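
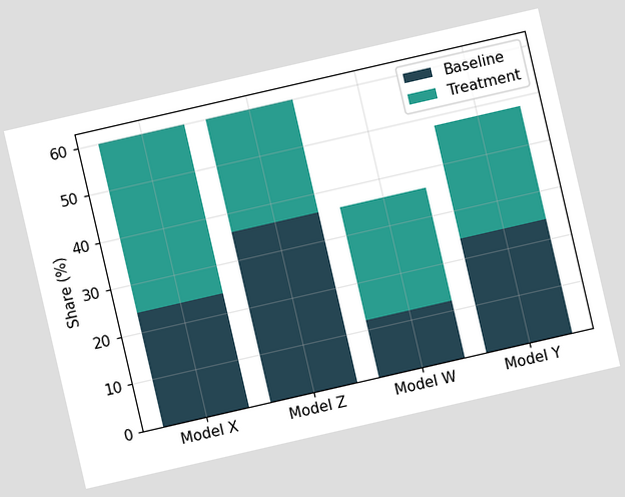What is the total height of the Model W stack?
The chart is tilted about 13° counter-clockwise. The Model W stack's top reaches 36% on the y-axis.

36%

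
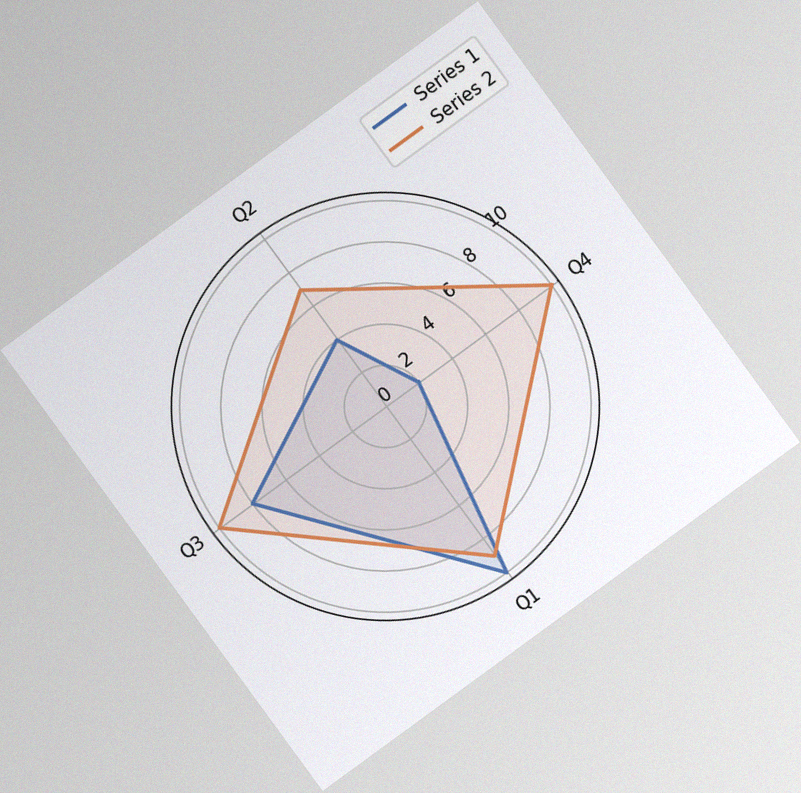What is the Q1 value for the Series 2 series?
9

The chart is tilted about 36° counter-clockwise, with some photo noise. On the Q1 axis, Series 2 reaches 9.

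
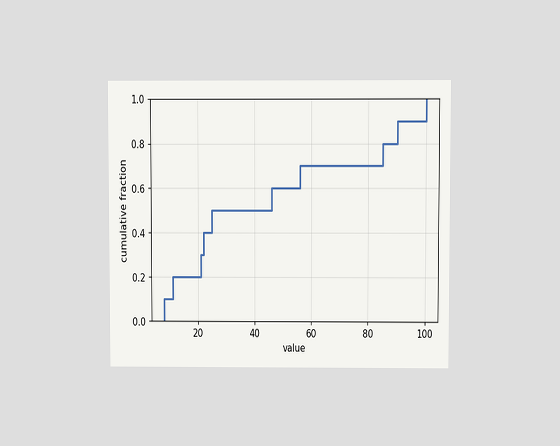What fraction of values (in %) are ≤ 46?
The chart is viewed at a slight angle. At x=46 the ECDF step is at 60%.

60%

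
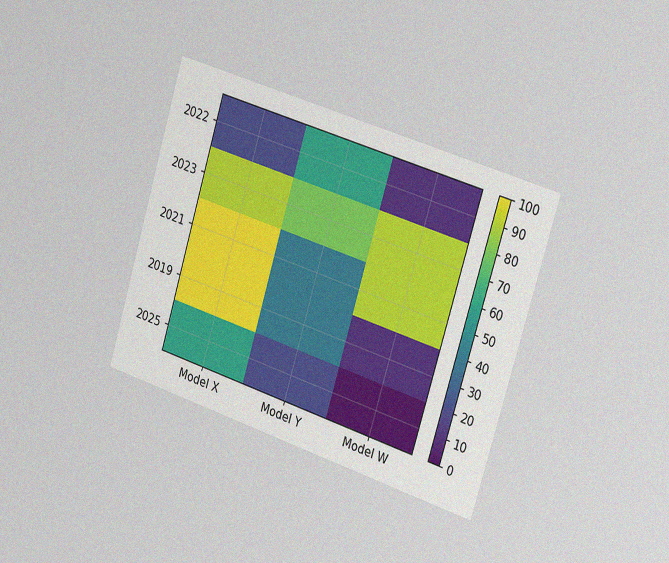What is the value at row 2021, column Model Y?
40

The chart is tilted about 17° clockwise and viewed slightly from the right, with some photo noise. Matching cell (2021, Model Y) against the colorbar gives 40.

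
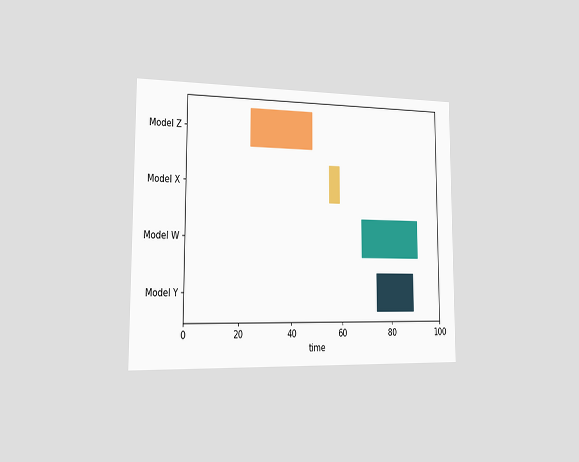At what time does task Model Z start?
The chart is viewed slightly from the left. The Model Z bar begins at t=24.

24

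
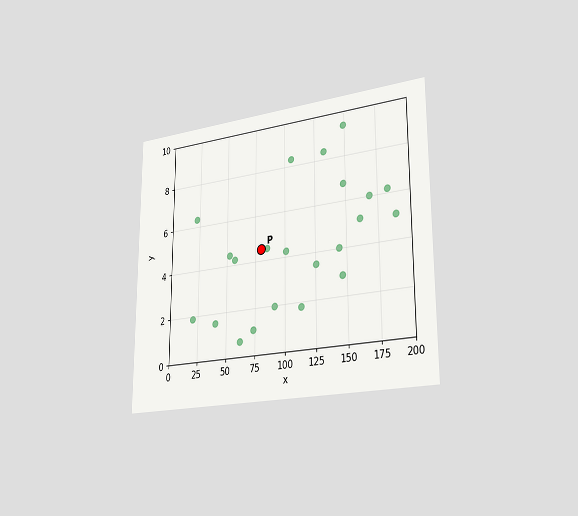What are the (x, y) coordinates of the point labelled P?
The chart is viewed slightly from the right. Following the gridlines from P to each axis, P sits at (80, 4.5).

(80, 4.5)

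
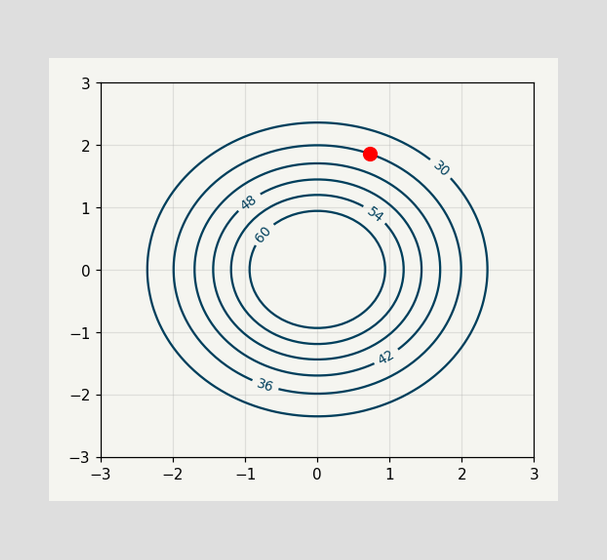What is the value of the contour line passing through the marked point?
The marked point sits on the contour labelled 36.

36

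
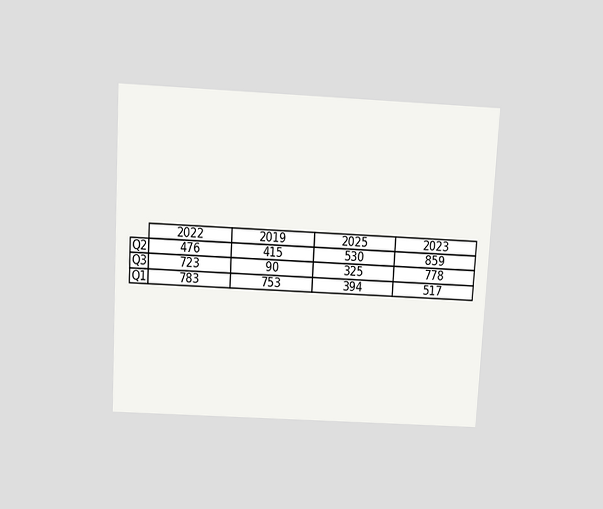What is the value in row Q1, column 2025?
394

The chart is tilted about 3° clockwise and viewed slightly from above. The (Q1, 2025) cell reads 394.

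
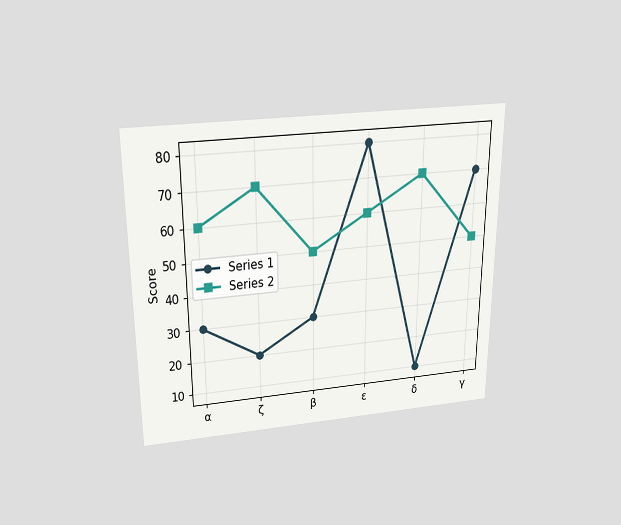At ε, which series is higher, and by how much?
Series 1, by 20

The chart is viewed slightly from above. At ε, Series 1 sits above the other line by 20.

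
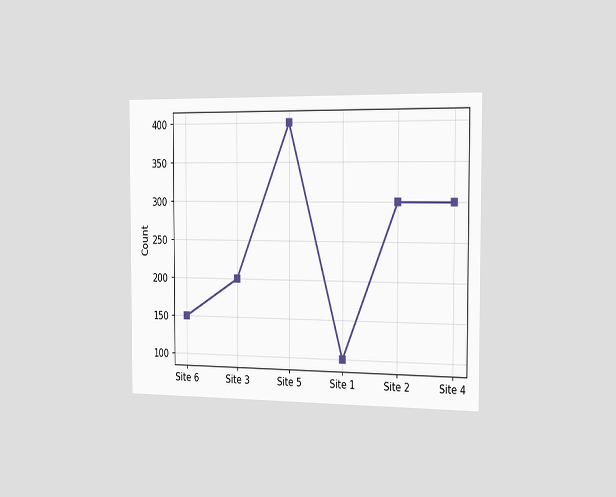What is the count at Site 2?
300

The chart is viewed slightly from the right. At Site 2, the line is at 300.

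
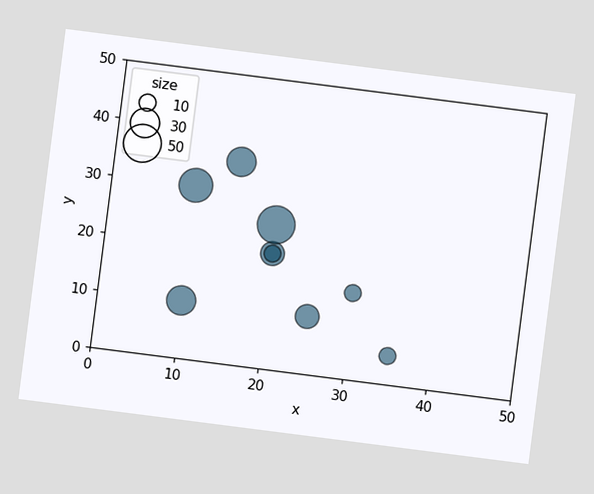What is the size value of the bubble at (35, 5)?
10

The chart is tilted about 7° clockwise. Matching the bubble at (35, 5) against the size legend gives 10.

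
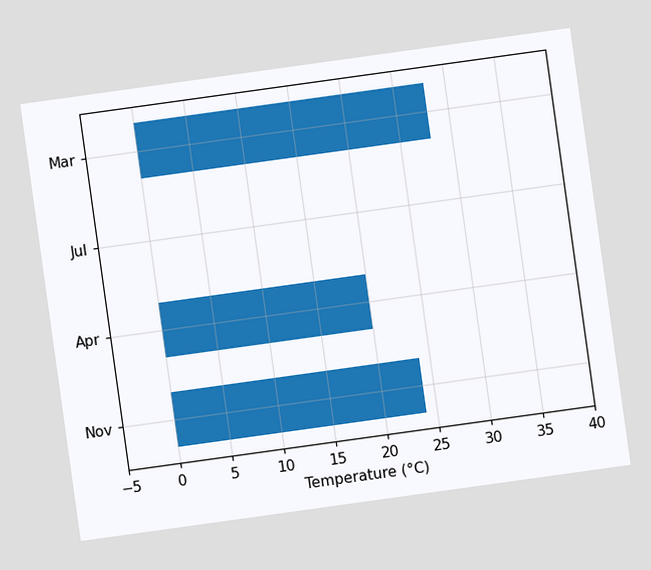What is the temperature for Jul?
0°C

The chart is tilted about 8° counter-clockwise. Reading along the chart's x-axis, the Jul bar reaches 0°C.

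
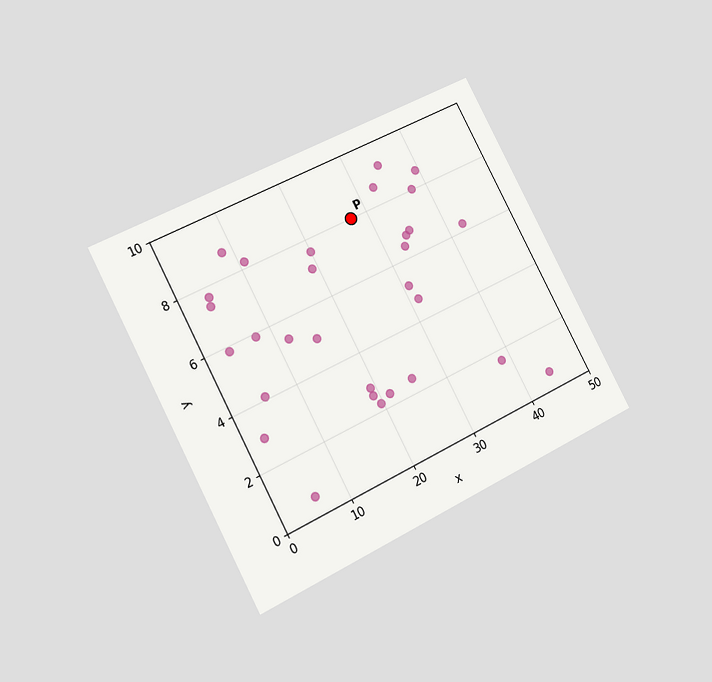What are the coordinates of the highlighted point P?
The chart is tilted about 28° counter-clockwise and viewed slightly from the left. Following the gridlines from P to each axis, P sits at (27.5, 8).

(27.5, 8)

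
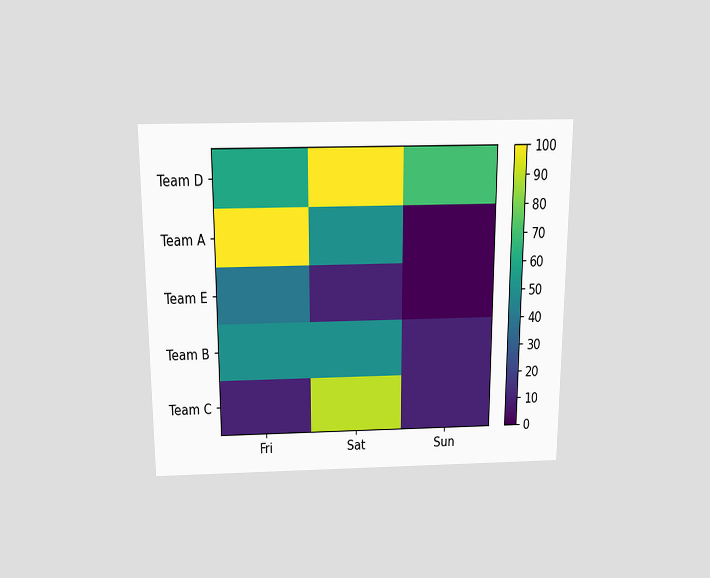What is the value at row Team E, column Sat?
The chart is viewed slightly from above. Matching cell (Team E, Sat) against the colorbar gives 10.

10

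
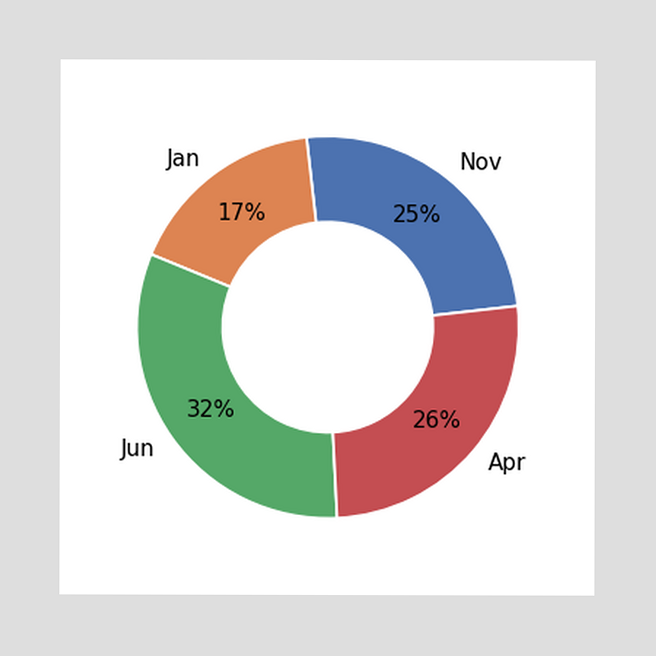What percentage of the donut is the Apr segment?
26%

The Apr segment takes up 26% of the ring.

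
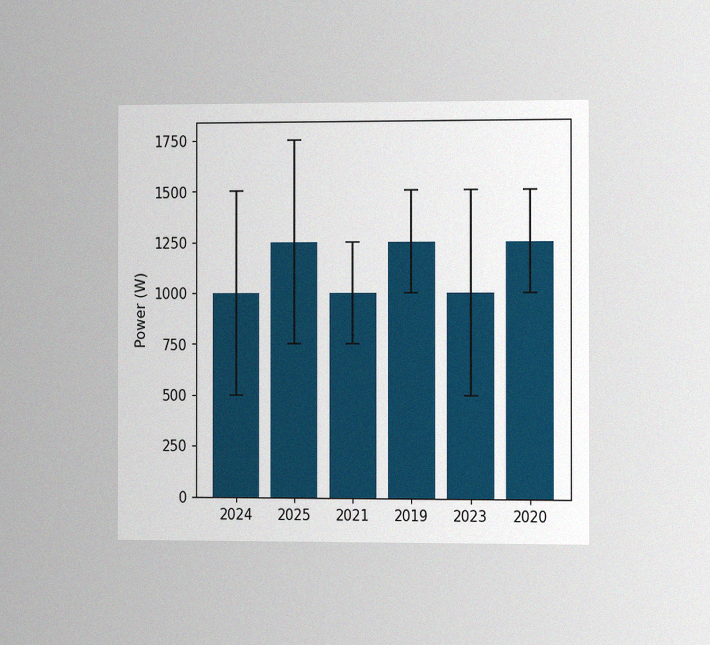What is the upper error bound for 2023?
The chart is viewed slightly from the right, with some photo noise. The 2023 bar's upper whisker reaches 1500W.

1500W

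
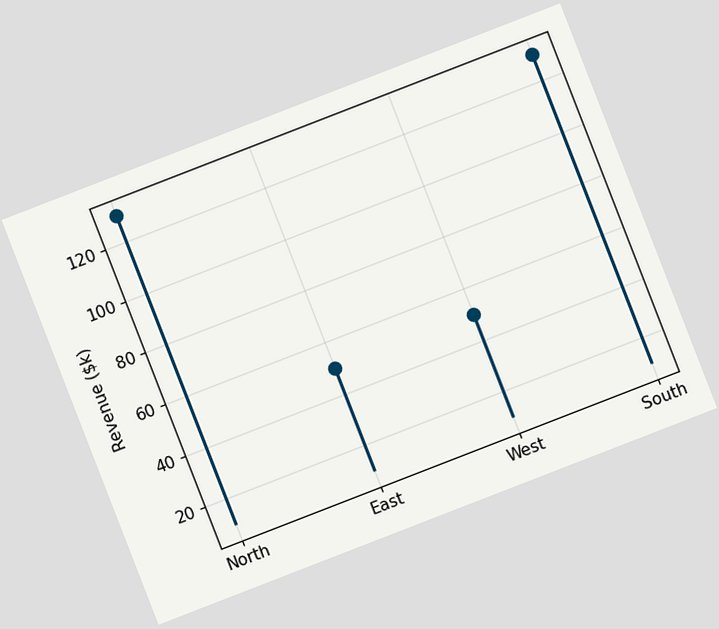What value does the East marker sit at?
$50k

The chart is tilted about 21° counter-clockwise. The East marker sits at $50k.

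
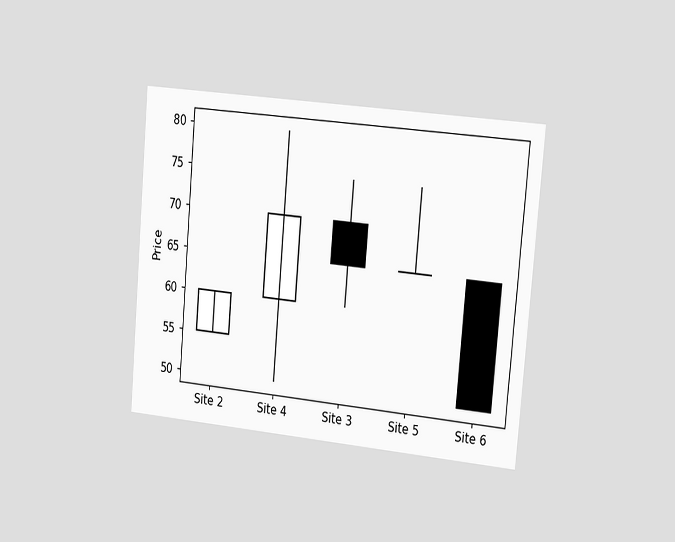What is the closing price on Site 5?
65

The chart is tilted about 5° clockwise and viewed slightly from the right. The Site 5 candle closes at 65.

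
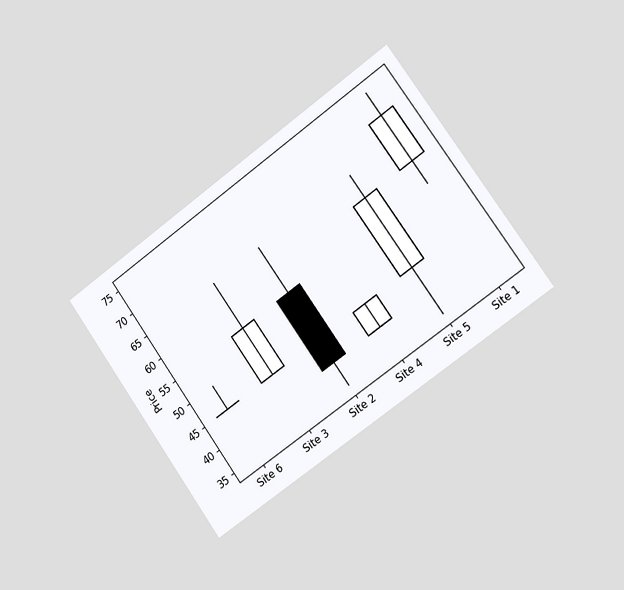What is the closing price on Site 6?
The chart is tilted about 36° counter-clockwise and viewed slightly from the right. The Site 6 candle closes at 45.

45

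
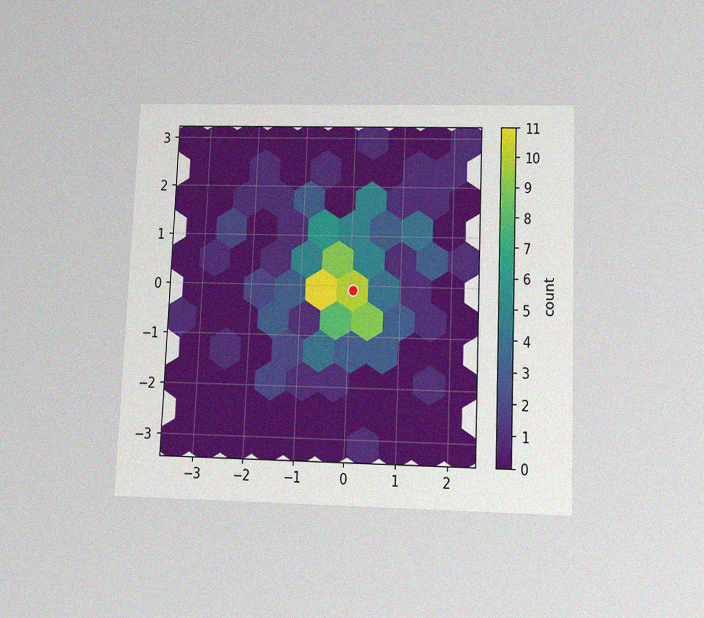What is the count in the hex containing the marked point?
The chart is tilted about 2° clockwise and viewed slightly from below, with some photo noise. The marked hex reads 10 on the colorbar.

10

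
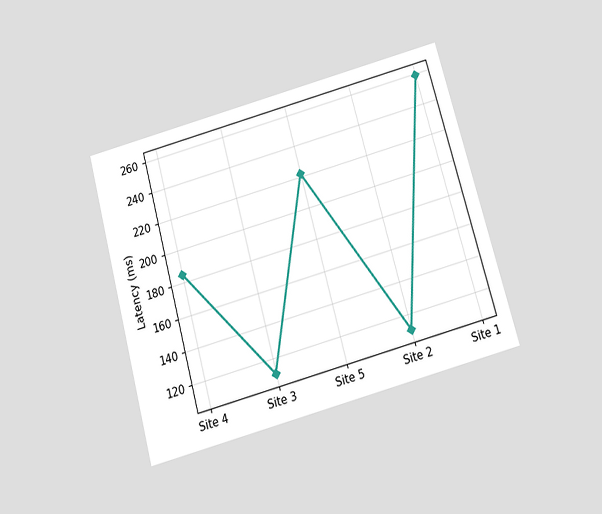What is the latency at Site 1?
259ms

The chart is tilted about 15° counter-clockwise and viewed slightly from below. At Site 1, the line is at 259ms.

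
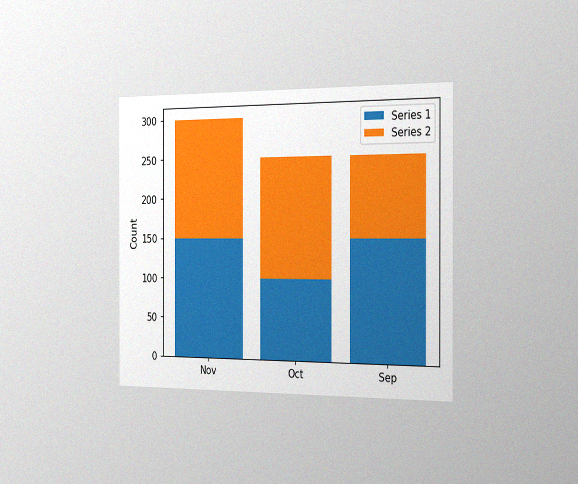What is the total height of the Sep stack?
250

The chart is viewed slightly from the right, with some photo noise. The Sep stack's top reaches 250 on the y-axis.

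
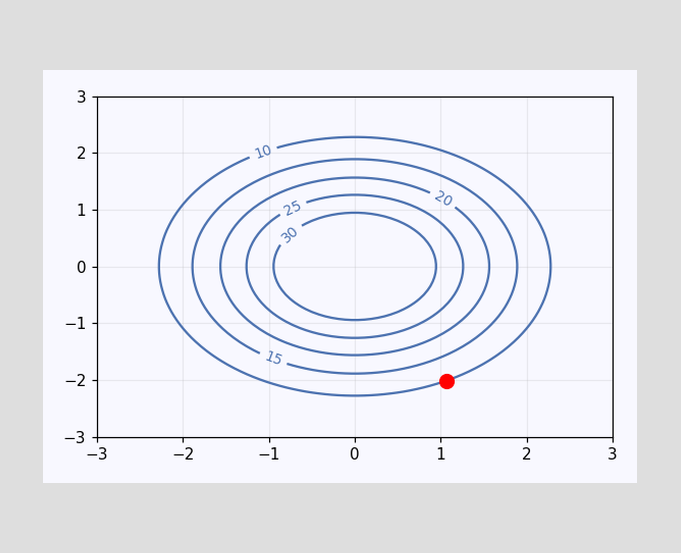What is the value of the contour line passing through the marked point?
10

The marked point sits on the contour labelled 10.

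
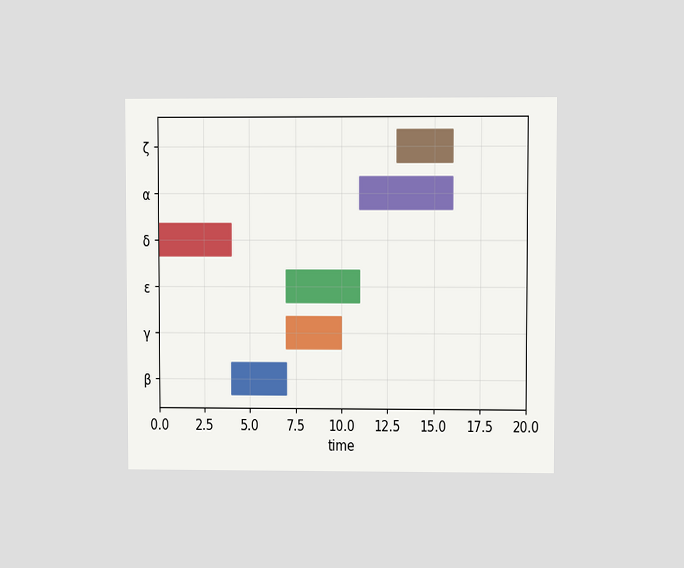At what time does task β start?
4

The chart is viewed at a slight angle. The β bar begins at t=4.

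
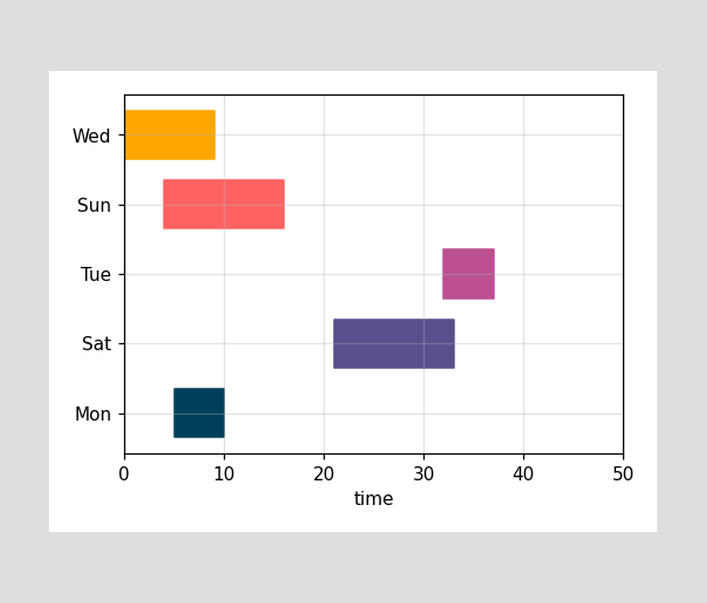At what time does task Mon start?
The Mon bar begins at t=5.

5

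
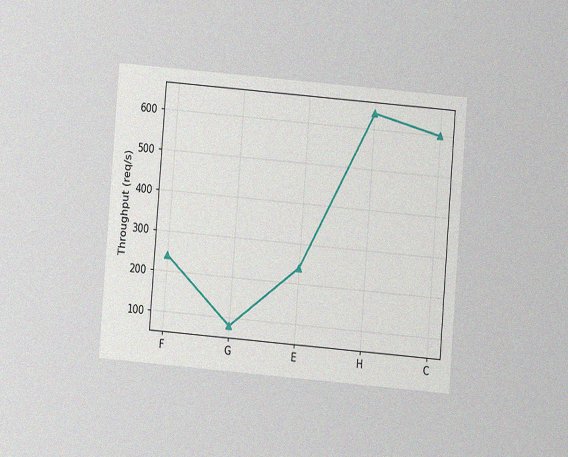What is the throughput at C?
600req/s

The chart is tilted about 5° clockwise and viewed at a slight angle, with some photo noise. At C, the line is at 600req/s.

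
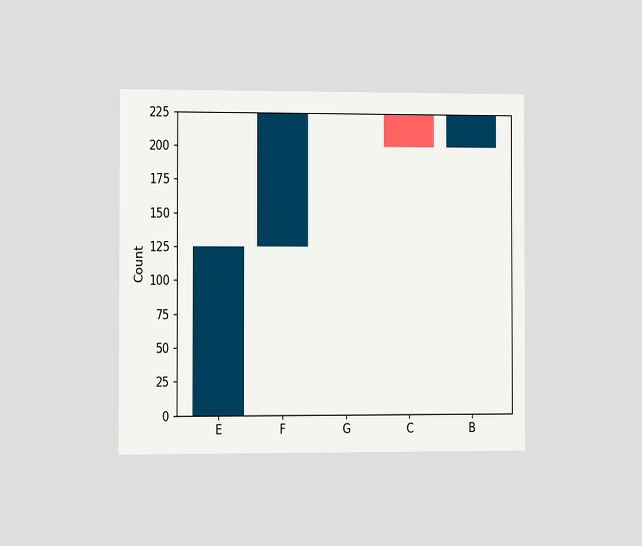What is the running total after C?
The chart is viewed slightly from the left. After C the running total reaches 200.

200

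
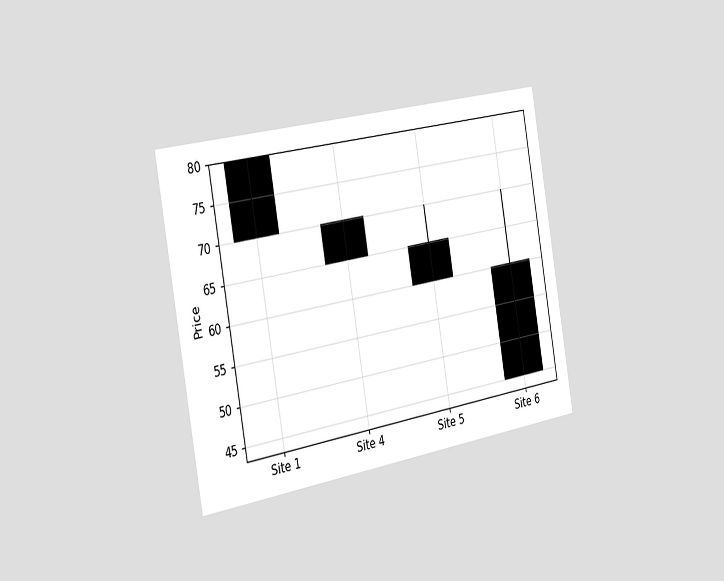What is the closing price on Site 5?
The chart is tilted about 10° counter-clockwise and viewed slightly from the left. The Site 5 candle closes at 60.

60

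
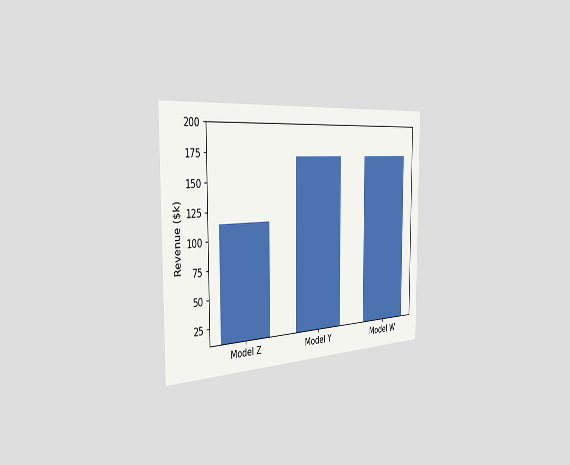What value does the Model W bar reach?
The chart is viewed slightly from the left. Reading along the chart's y-axis, the Model W bar reaches $171k.

$171k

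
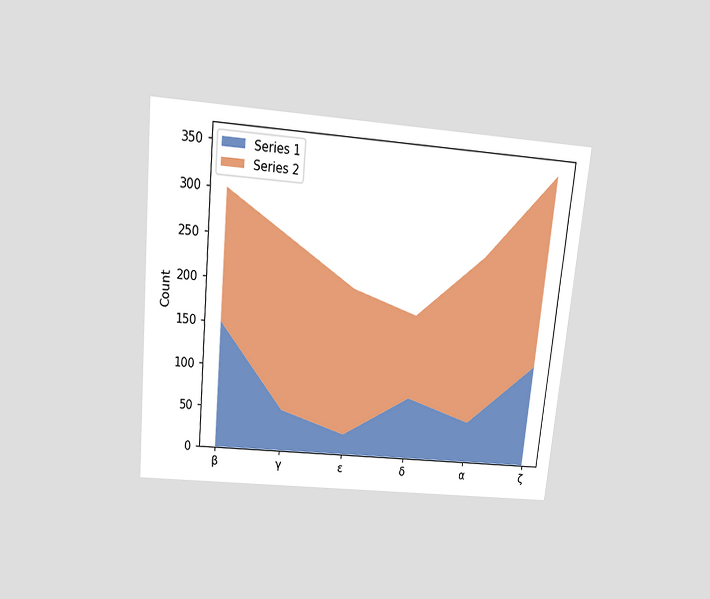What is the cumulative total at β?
300

The chart is tilted about 5° clockwise and viewed slightly from above. The stacked total at β reaches 300.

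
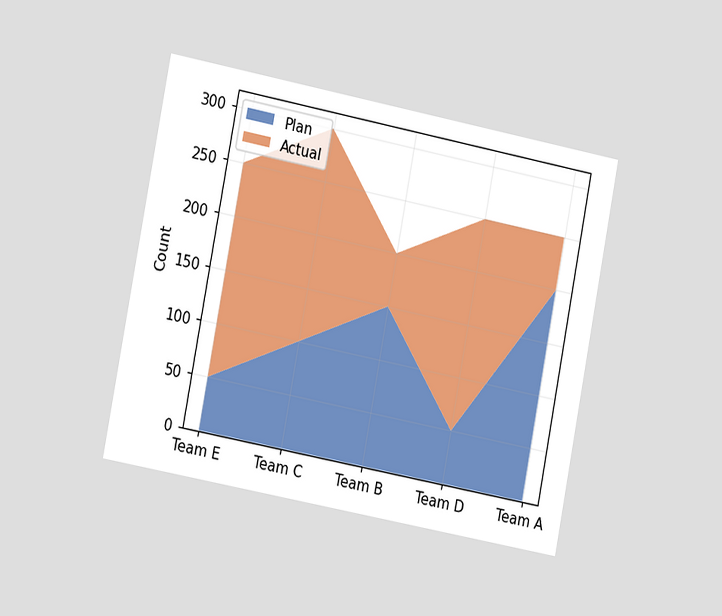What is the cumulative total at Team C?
300

The chart is tilted about 11° clockwise and viewed slightly from the left. The stacked total at Team C reaches 300.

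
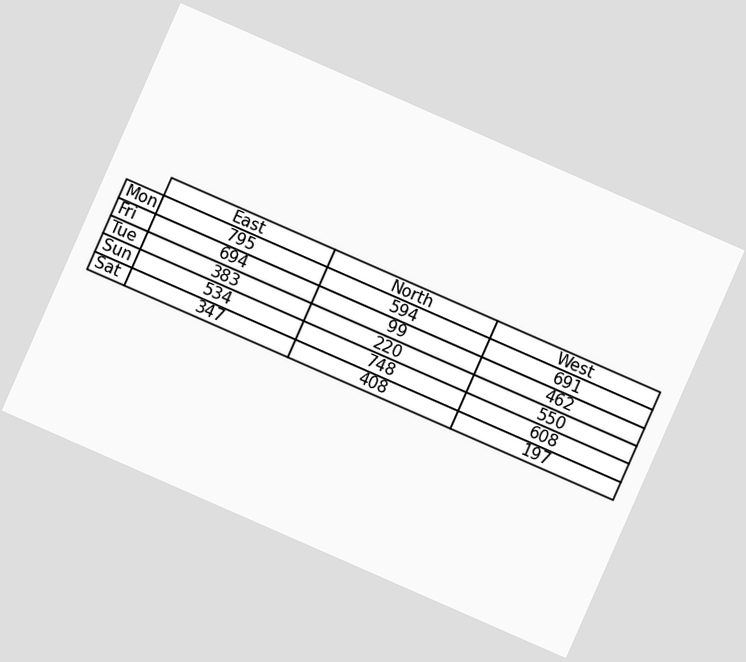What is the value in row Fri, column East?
694

The chart is tilted about 24° clockwise. The (Fri, East) cell reads 694.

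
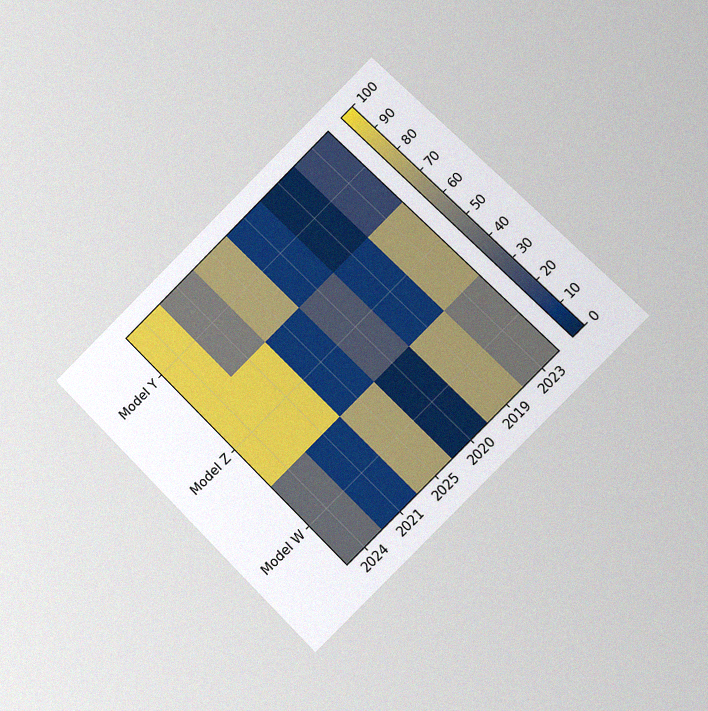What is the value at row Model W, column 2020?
The chart is tilted about 45° counter-clockwise and viewed slightly from the right, with some photo noise. Matching cell (Model W, 2020) against the colorbar gives 0.

0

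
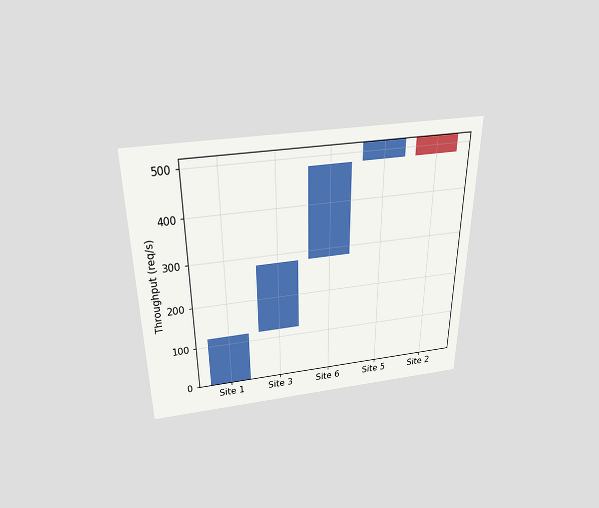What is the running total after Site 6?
The chart is viewed slightly from above. After Site 6 the running total reaches 480req/s.

480req/s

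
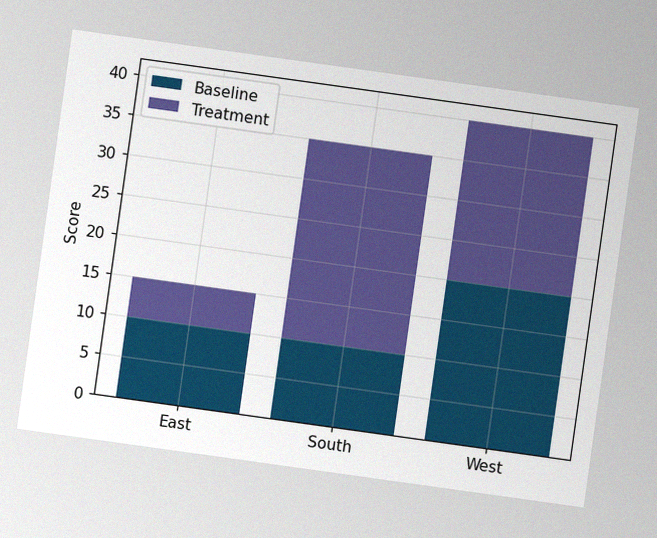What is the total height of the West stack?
40

The chart is tilted about 8° clockwise, with some photo noise. The West stack's top reaches 40 on the y-axis.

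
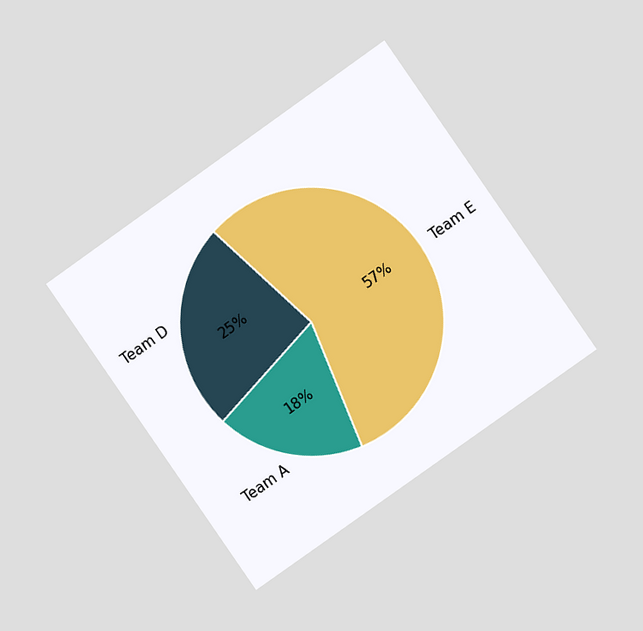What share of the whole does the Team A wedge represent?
18%

The chart is tilted about 35° counter-clockwise and viewed at a slight angle. The Team A slice takes up 18% of the pie.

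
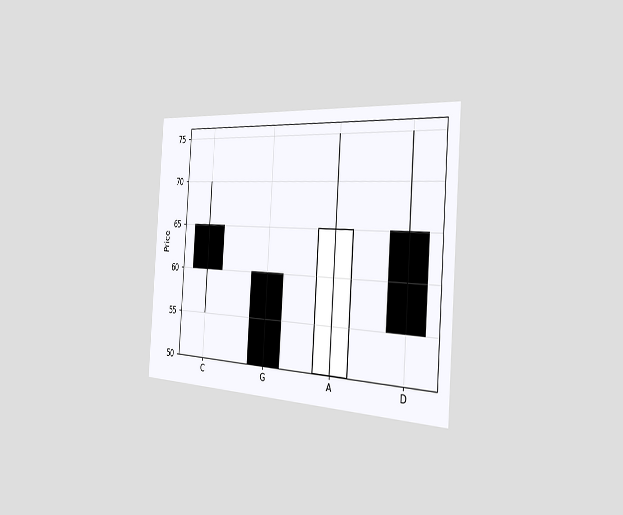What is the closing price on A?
65

The chart is tilted about 4° clockwise and viewed slightly from the right. The A candle closes at 65.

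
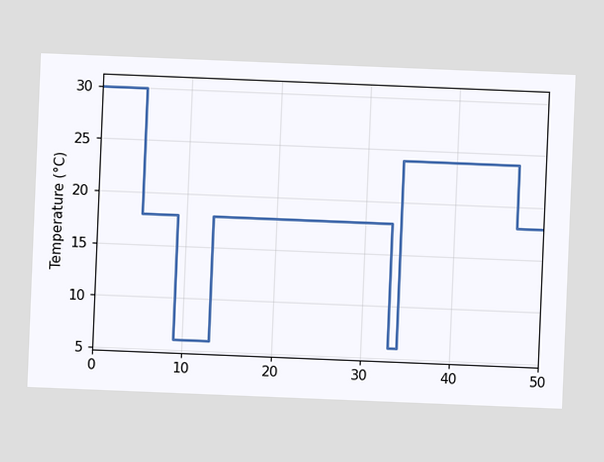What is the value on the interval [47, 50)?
18°C

The chart is tilted about 2° clockwise. On [47, 50) the step sits at 18°C.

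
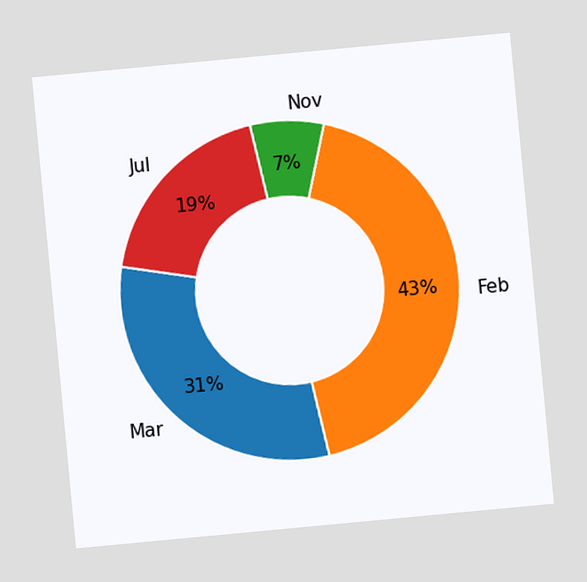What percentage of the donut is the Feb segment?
The chart is tilted about 5° counter-clockwise. The Feb segment takes up 43% of the ring.

43%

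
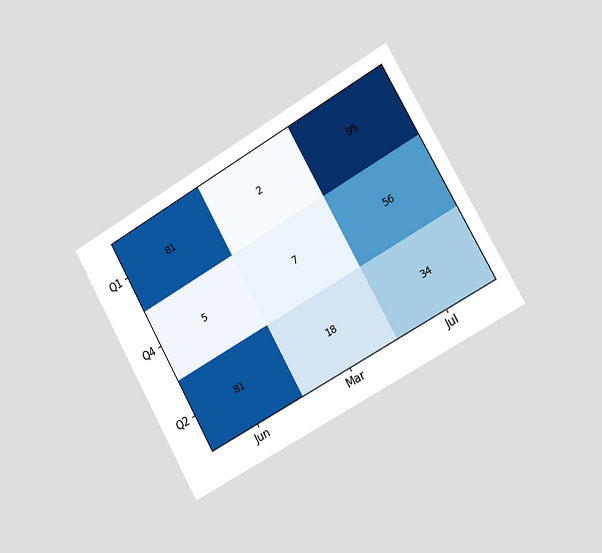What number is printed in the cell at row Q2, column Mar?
The chart is tilted about 30° counter-clockwise and viewed slightly from the right. The (Q2, Mar) cell reads 18.

18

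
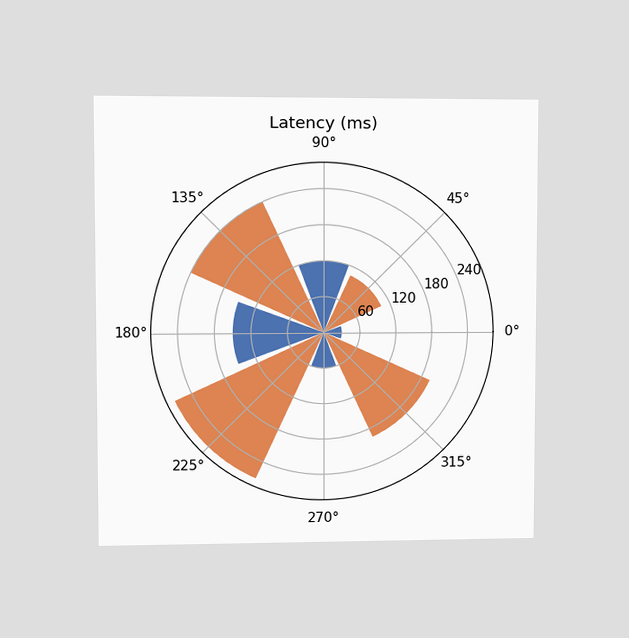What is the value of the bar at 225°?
The chart is viewed at a slight angle. The bar at 225° reaches 270ms on the radial axis.

270ms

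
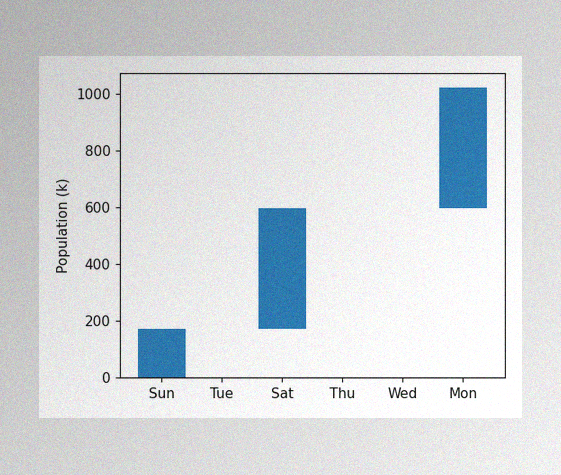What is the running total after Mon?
1020k

The image has some photo noise and uneven lighting. After Mon the running total reaches 1020k.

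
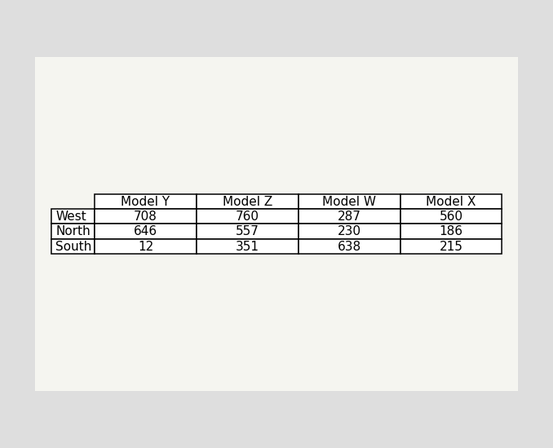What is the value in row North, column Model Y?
646

The (North, Model Y) cell reads 646.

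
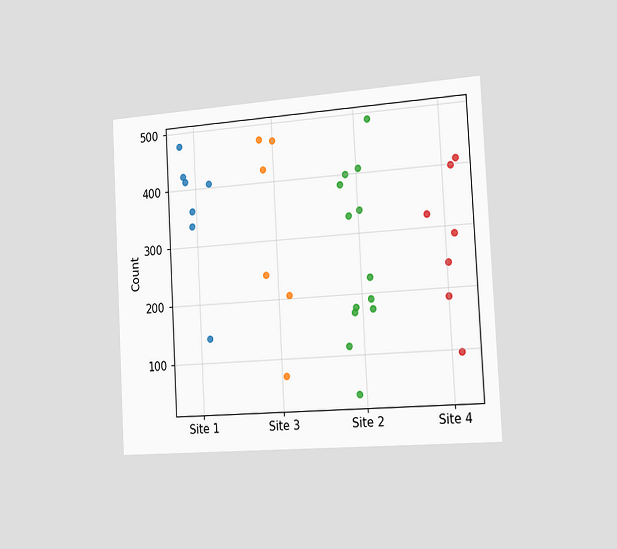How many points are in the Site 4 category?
7

The chart is tilted about 3° counter-clockwise and viewed slightly from the right. Counting the markers in the Site 4 column gives 7.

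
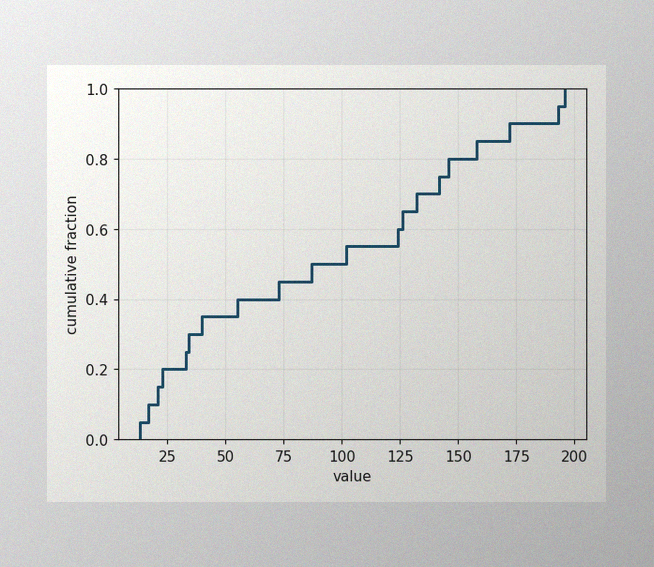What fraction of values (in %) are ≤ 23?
The image has some photo noise and uneven lighting. At x=23 the ECDF step is at 20%.

20%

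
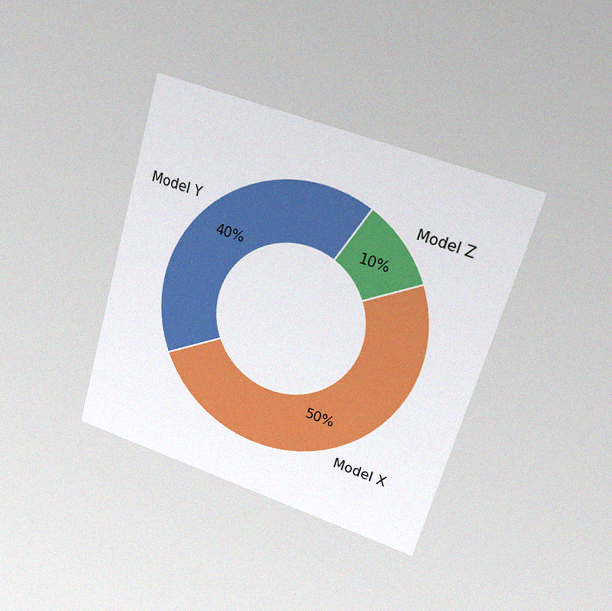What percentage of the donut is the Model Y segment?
The chart is tilted about 16° clockwise and viewed at a slight angle, with some photo noise. The Model Y segment takes up 40% of the ring.

40%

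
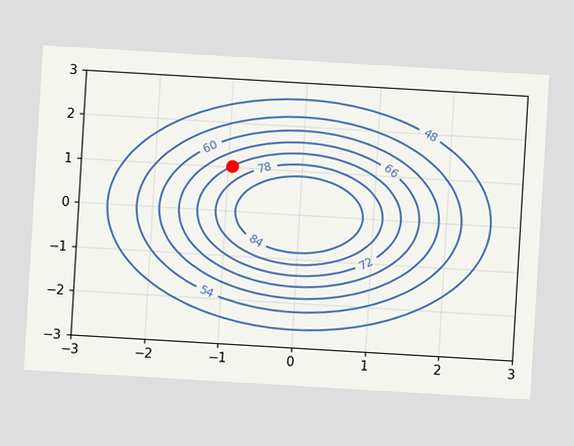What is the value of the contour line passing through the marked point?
72

The chart is tilted about 3° clockwise. The marked point sits on the contour labelled 72.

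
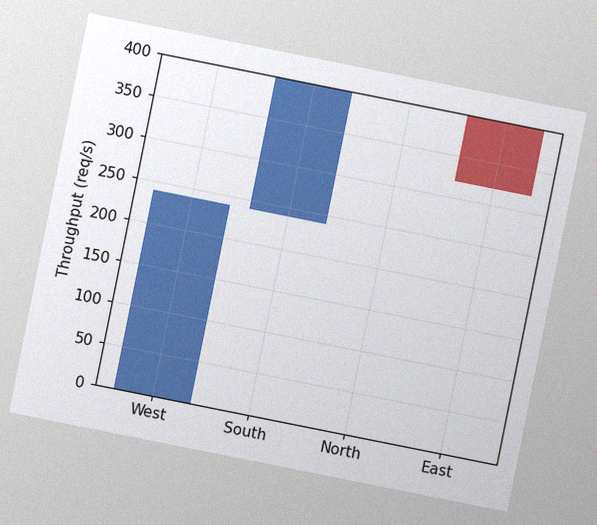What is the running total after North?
400req/s

The chart is tilted about 11° clockwise, with some photo noise. After North the running total reaches 400req/s.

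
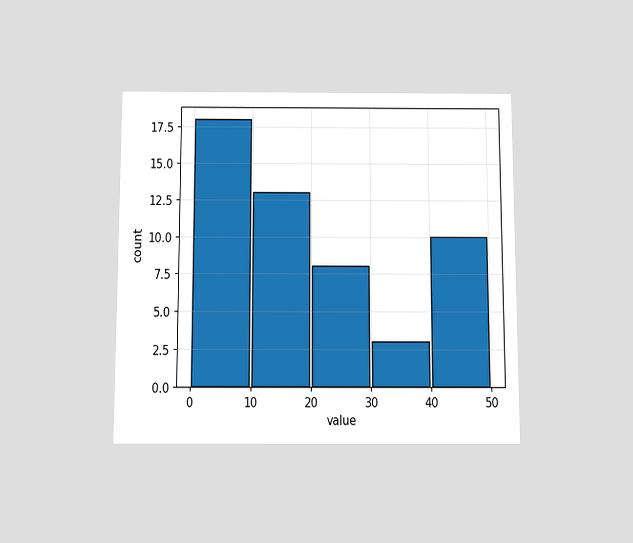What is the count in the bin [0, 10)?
The chart is viewed slightly from below. The [0, 10) bin has height 18.

18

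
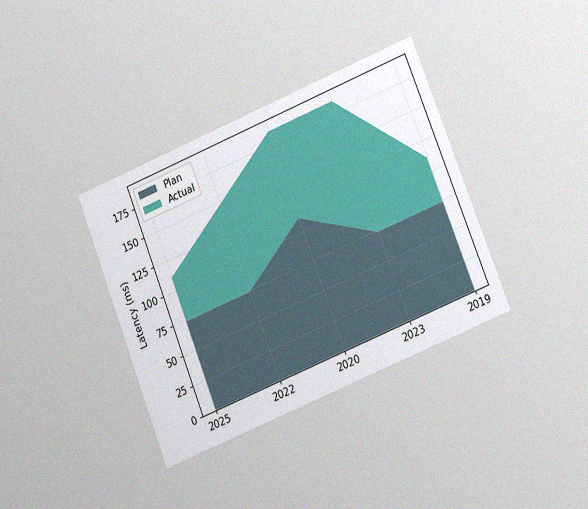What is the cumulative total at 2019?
111ms

The chart is tilted about 22° counter-clockwise and viewed at a slight angle, with some photo noise. The stacked total at 2019 reaches 111ms.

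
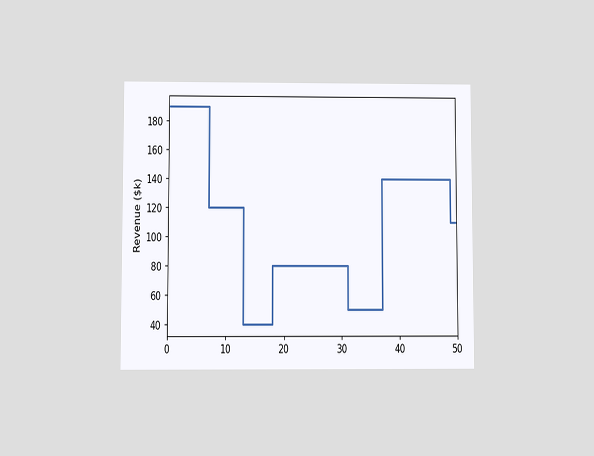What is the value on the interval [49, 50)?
The chart is viewed at a slight angle. On [49, 50) the step sits at $110k.

$110k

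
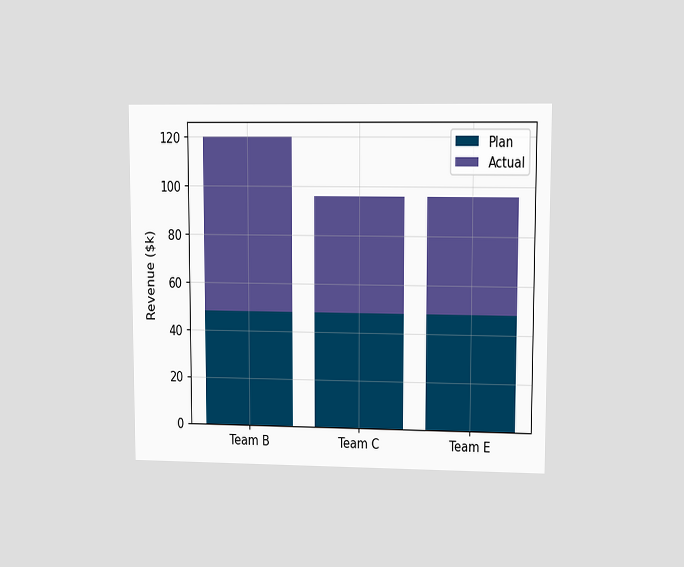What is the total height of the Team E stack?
$96k

The chart is viewed at a slight angle. The Team E stack's top reaches $96k on the y-axis.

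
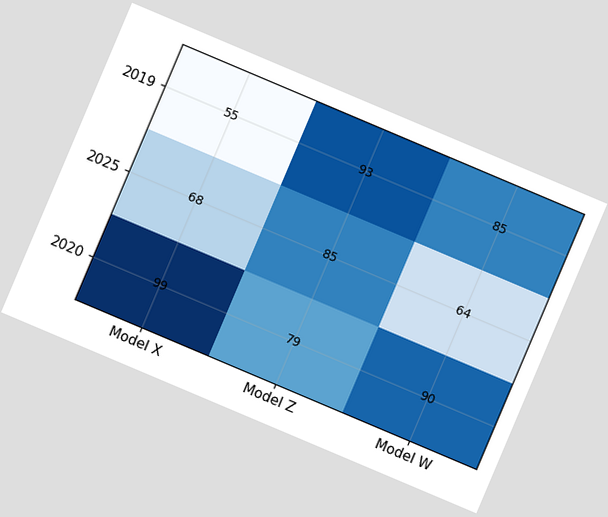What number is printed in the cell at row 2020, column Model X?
99

The chart is tilted about 23° clockwise. The (2020, Model X) cell reads 99.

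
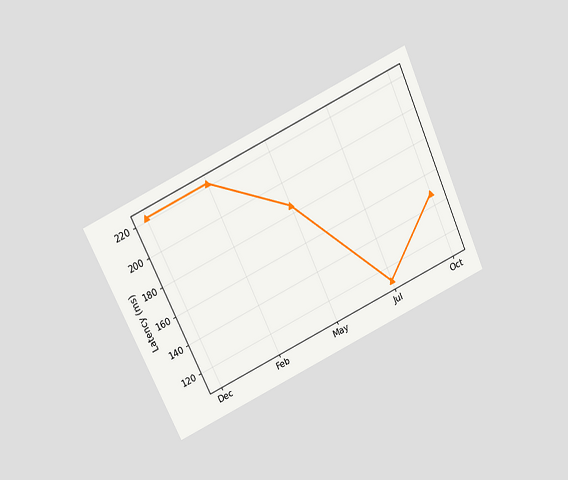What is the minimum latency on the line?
The chart is tilted about 25° counter-clockwise and viewed slightly from above. The lowest point is at Jul, and reading across to the y-axis gives 111ms.

111ms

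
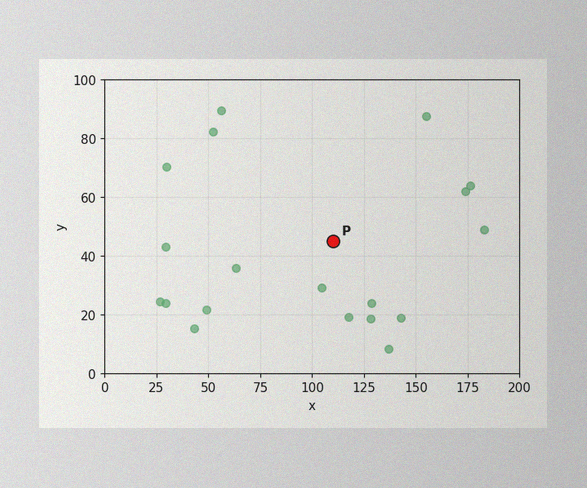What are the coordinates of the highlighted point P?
(110, 45)

The image has some photo noise and uneven lighting. Following the gridlines from P to each axis, P sits at (110, 45).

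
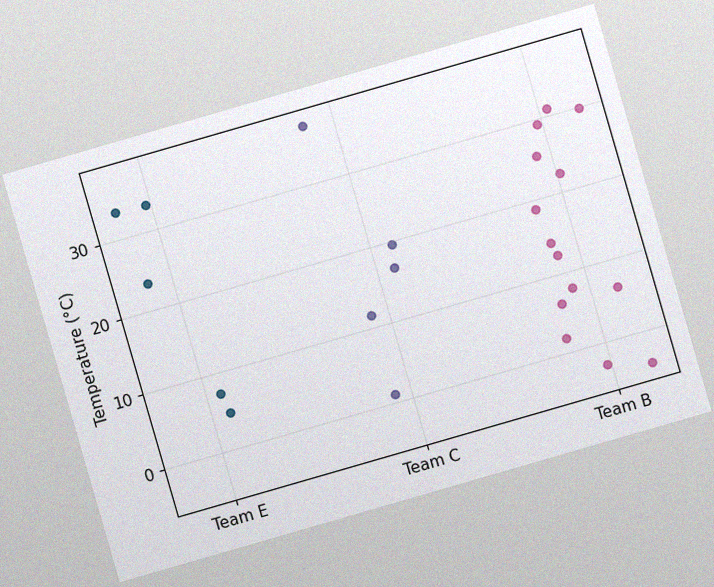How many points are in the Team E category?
The chart is tilted about 16° counter-clockwise, with some photo noise. Counting the markers in the Team E column gives 5.

5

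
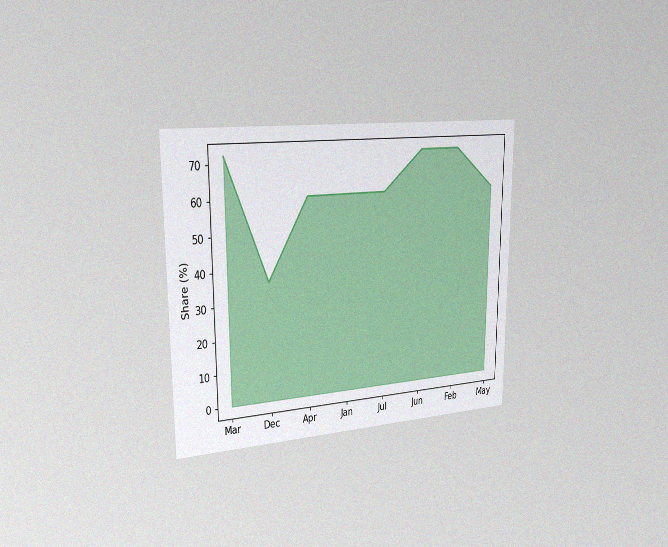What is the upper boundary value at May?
60%

The chart is viewed slightly from the left, with some photo noise. At May the upper boundary is at 60%.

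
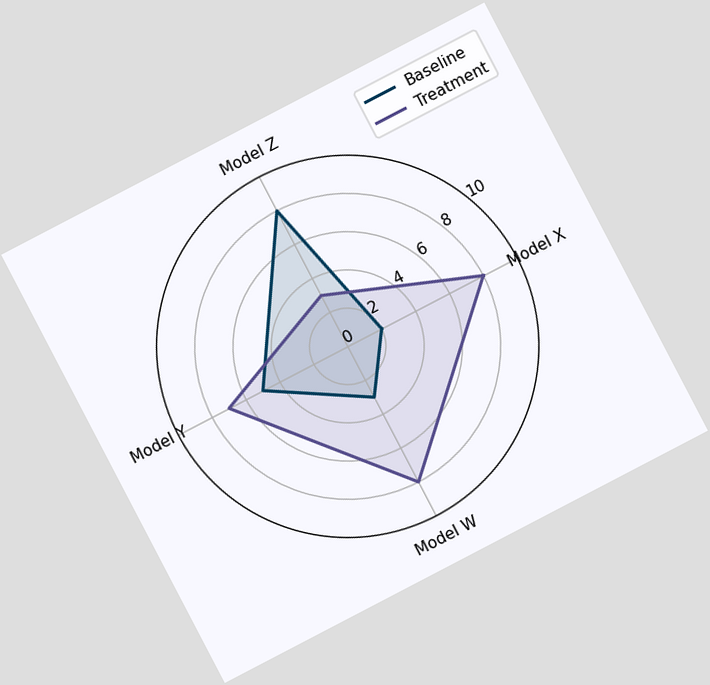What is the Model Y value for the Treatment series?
The chart is tilted about 28° counter-clockwise. On the Model Y axis, Treatment reaches 7.

7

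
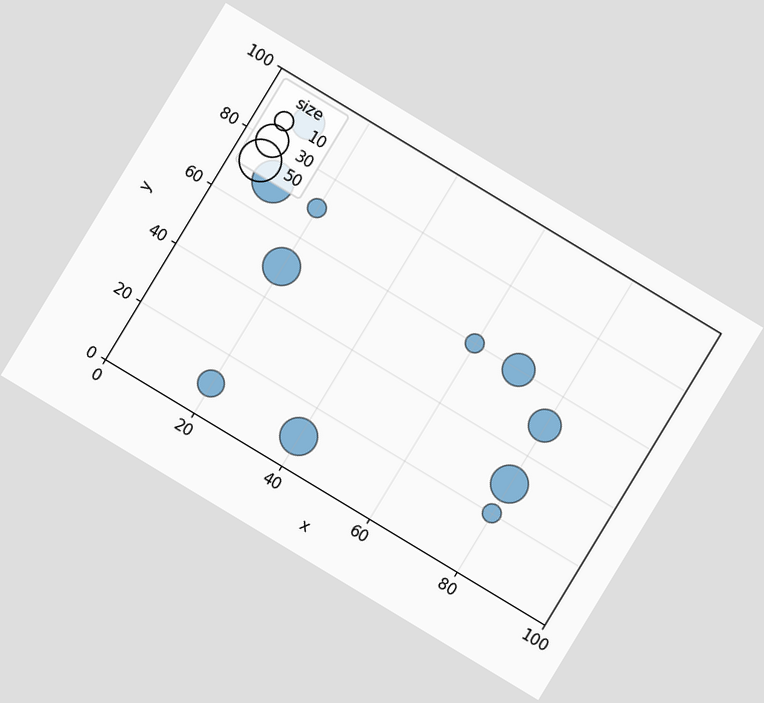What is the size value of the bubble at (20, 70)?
The chart is tilted about 31° clockwise. Matching the bubble at (20, 70) against the size legend gives 10.

10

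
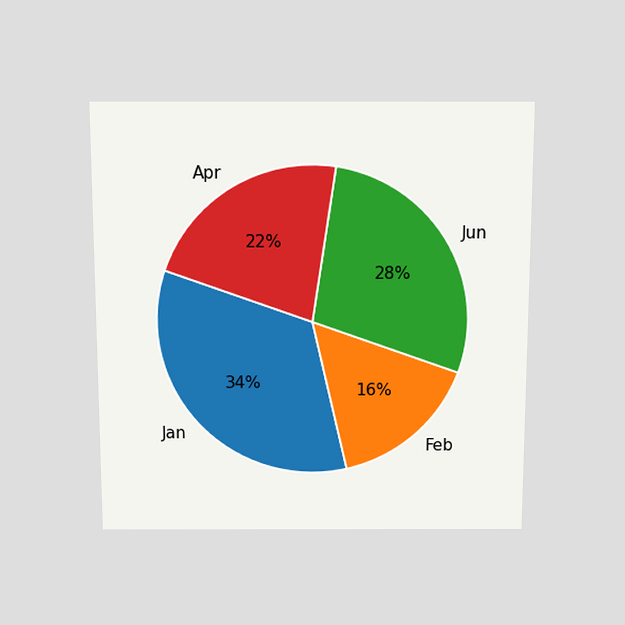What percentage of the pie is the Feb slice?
The chart is viewed slightly from above. The Feb slice takes up 16% of the pie.

16%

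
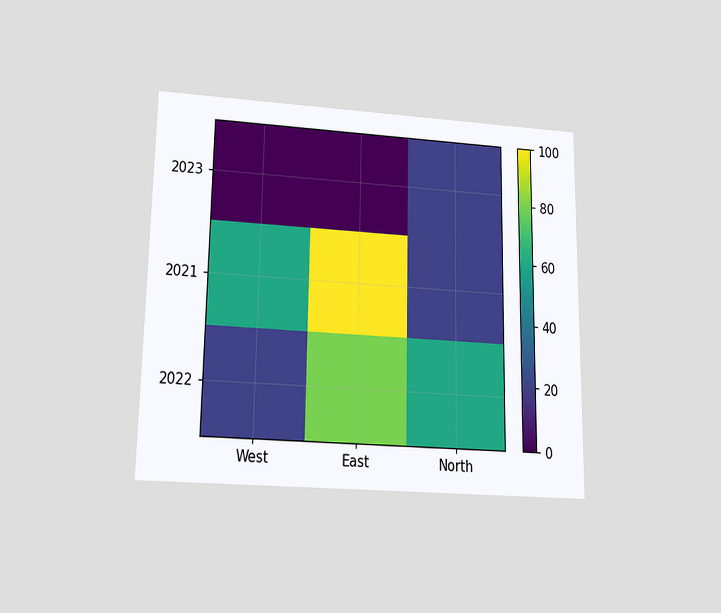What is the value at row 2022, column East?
80

The chart is viewed slightly from below. Matching cell (2022, East) against the colorbar gives 80.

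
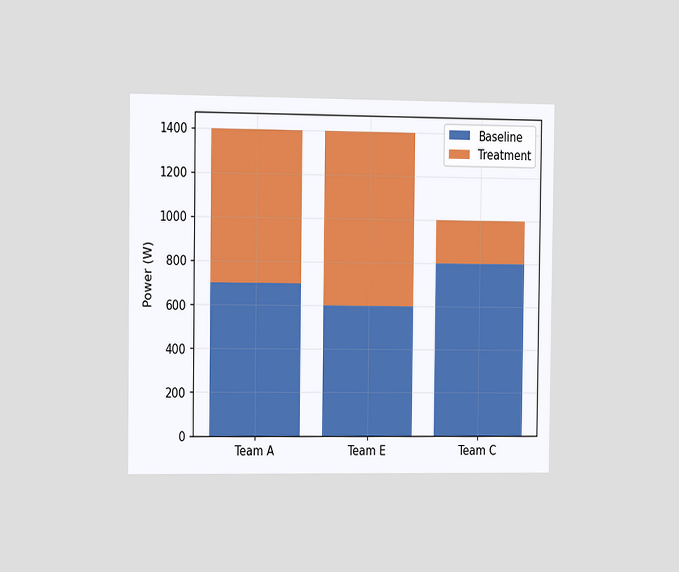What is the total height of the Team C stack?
1000W

The chart is viewed slightly from the left. The Team C stack's top reaches 1000W on the y-axis.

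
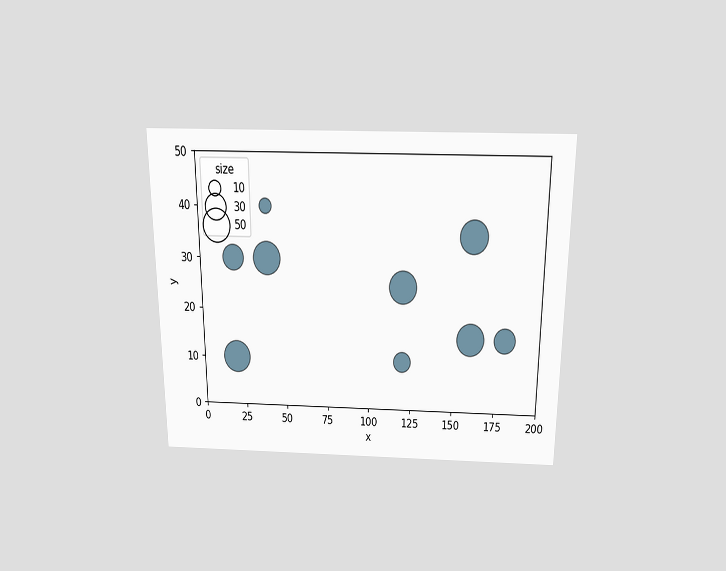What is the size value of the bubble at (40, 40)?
The chart is viewed slightly from above. Matching the bubble at (40, 40) against the size legend gives 10.

10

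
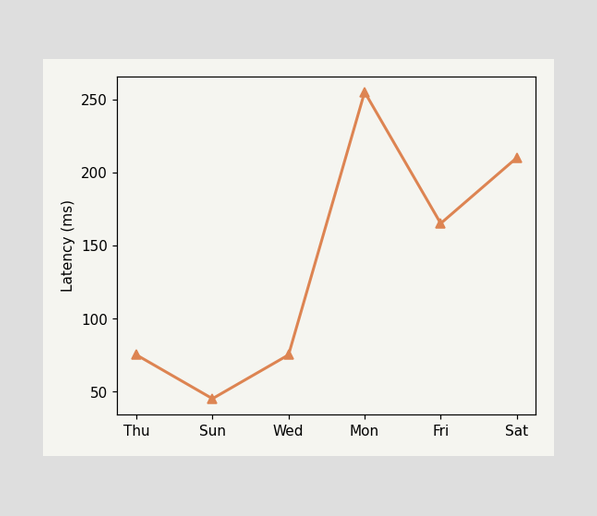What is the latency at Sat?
At Sat, the line is at 210ms.

210ms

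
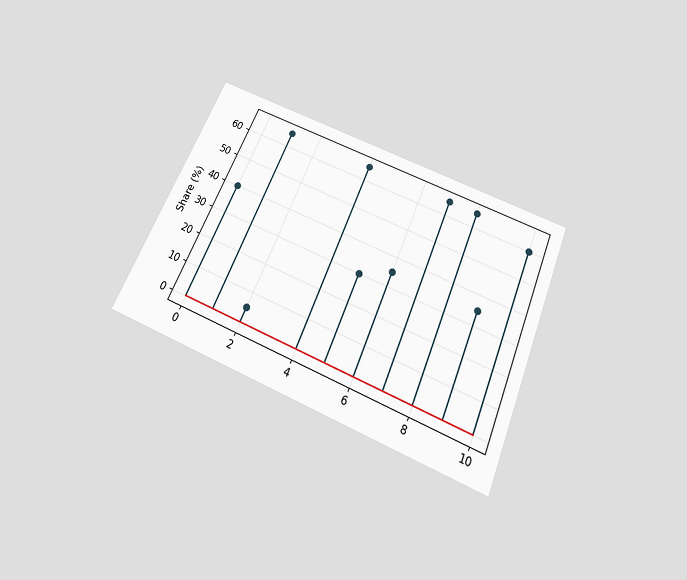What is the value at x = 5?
30%

The chart is tilted about 23° clockwise and viewed slightly from below. The stem at x=5 reaches 30%.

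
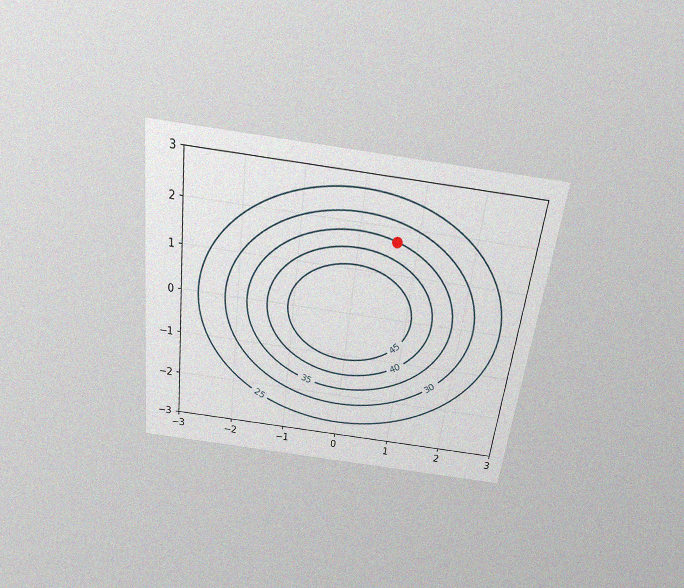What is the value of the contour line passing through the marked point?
35

The chart is tilted about 7° clockwise and viewed slightly from above, with some photo noise. The marked point sits on the contour labelled 35.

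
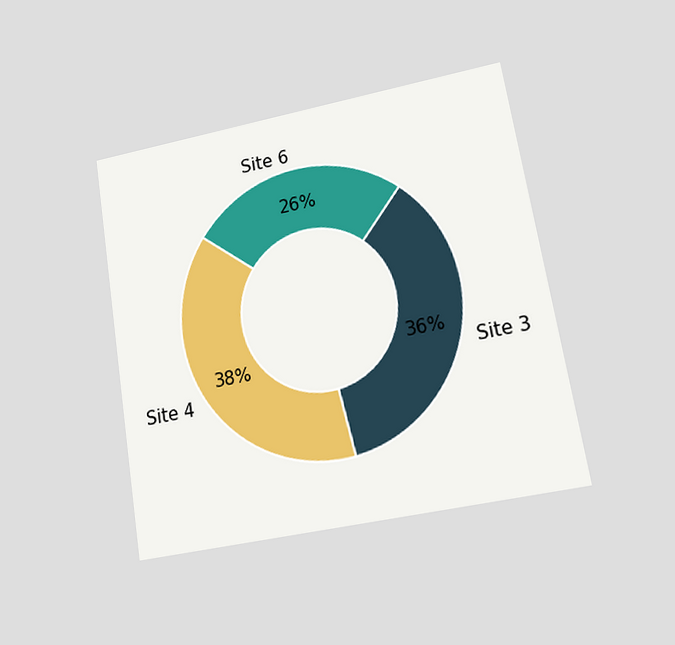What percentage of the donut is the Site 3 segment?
The chart is tilted about 9° counter-clockwise and viewed at a slight angle. The Site 3 segment takes up 36% of the ring.

36%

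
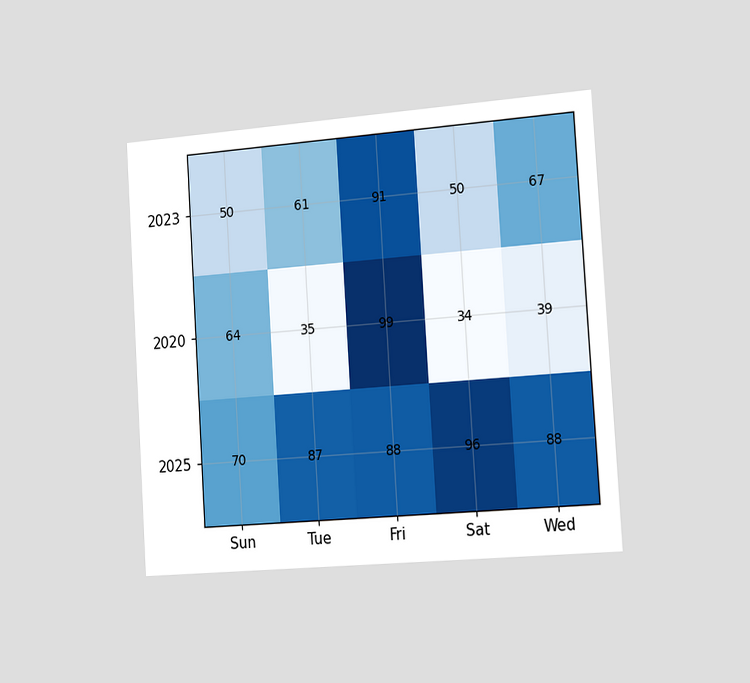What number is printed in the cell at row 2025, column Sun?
70

The chart is tilted about 4° counter-clockwise and viewed slightly from the right. The (2025, Sun) cell reads 70.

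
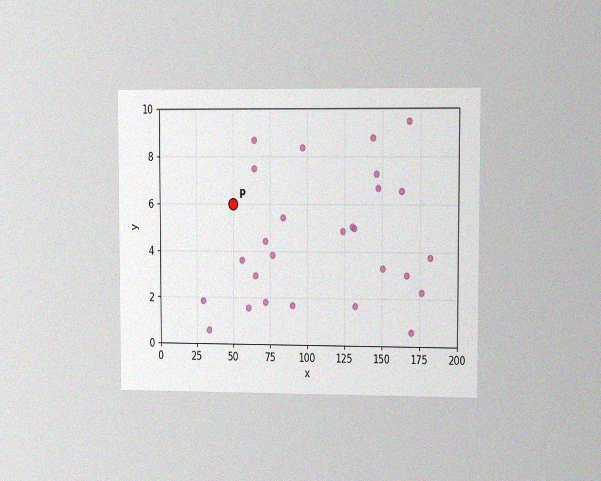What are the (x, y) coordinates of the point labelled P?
(50, 6)

The chart is viewed slightly from the right, with some photo noise. Following the gridlines from P to each axis, P sits at (50, 6).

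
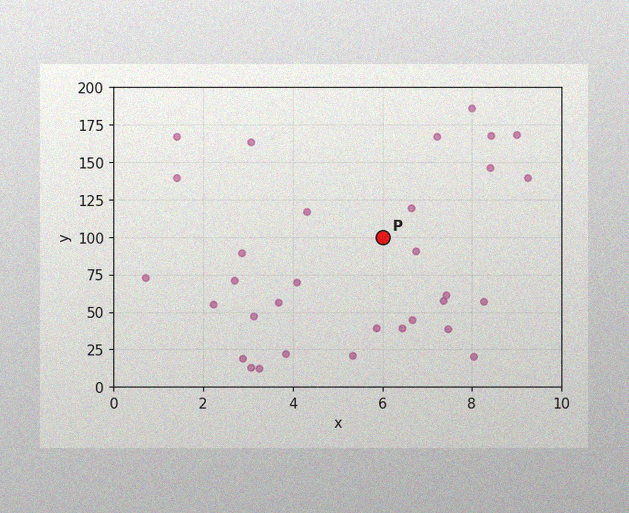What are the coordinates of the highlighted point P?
The image has some photo noise and uneven lighting. Following the gridlines from P to each axis, P sits at (6, 100).

(6, 100)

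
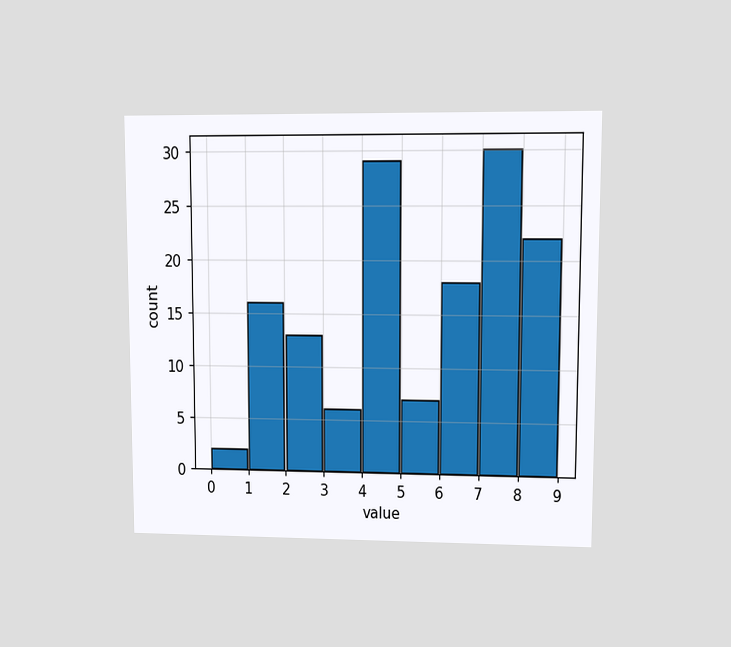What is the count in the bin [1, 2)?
The chart is viewed at a slight angle. The [1, 2) bin has height 16.

16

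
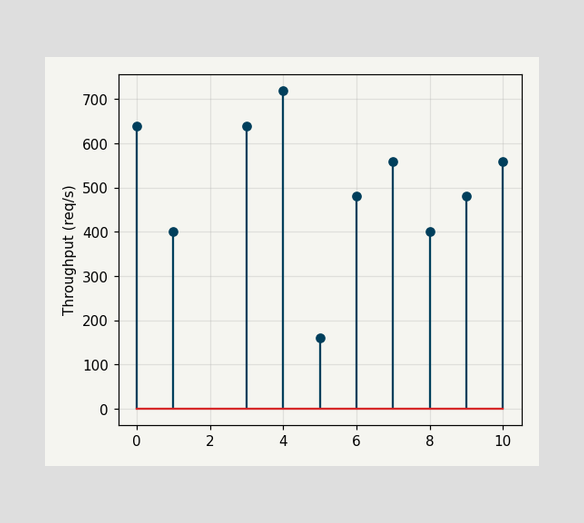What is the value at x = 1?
The stem at x=1 reaches 400req/s.

400req/s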